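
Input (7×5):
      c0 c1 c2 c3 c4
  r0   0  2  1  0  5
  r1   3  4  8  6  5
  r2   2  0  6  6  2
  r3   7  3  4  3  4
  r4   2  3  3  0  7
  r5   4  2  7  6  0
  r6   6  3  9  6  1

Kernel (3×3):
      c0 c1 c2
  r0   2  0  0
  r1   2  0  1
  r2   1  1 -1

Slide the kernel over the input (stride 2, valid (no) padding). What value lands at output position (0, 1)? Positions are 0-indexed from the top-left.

The receptive field on the input at this output position is [1 0 5 / 8 6 5 / 6 6 2]. Elementwise product with the kernel and sum: 1·2 + 8·2 + 5·1 + 6·1 + 6·1 + 2·-1.

33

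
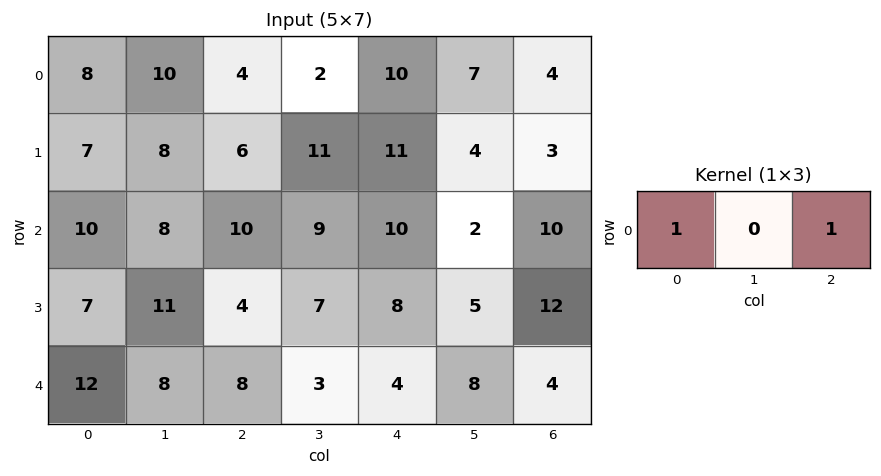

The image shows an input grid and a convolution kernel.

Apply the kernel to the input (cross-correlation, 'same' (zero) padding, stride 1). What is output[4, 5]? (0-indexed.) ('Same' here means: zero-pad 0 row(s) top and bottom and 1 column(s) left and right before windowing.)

8

The receptive field on the zero-padded input at this output position is [4 8 4]. Elementwise product with the kernel and sum: 4·1 + 4·1.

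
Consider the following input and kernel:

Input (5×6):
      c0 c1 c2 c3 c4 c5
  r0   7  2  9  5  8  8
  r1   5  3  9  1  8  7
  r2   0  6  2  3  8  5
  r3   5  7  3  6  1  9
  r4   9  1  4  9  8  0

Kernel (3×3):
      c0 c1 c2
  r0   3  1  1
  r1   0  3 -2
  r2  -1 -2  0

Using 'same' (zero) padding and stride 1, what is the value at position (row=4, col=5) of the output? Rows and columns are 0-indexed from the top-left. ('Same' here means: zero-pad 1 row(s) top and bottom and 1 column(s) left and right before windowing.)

The receptive field on the zero-padded input at this output position is [1 9 0 / 8 0 0 / 0 0 0]. Elementwise product with the kernel and sum: 1·3 + 9·1 + 0·1 + 0·3 + 0·-2 + 0·-1 + 0·-2.

12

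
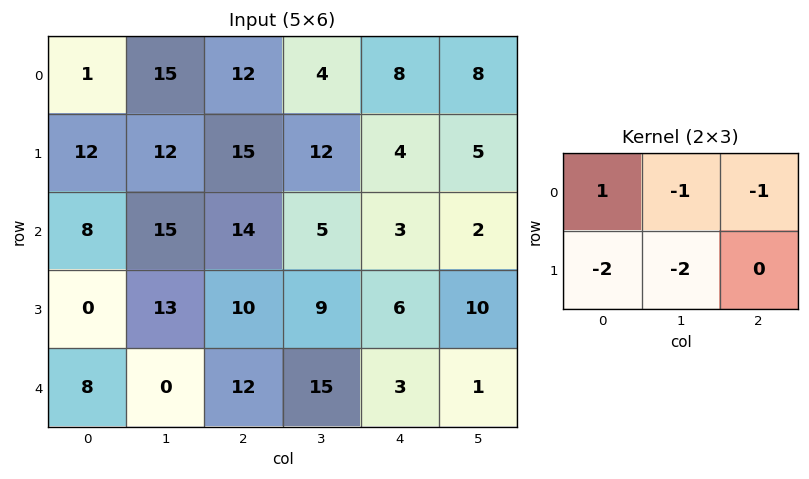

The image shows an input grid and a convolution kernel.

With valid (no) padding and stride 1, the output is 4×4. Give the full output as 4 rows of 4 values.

-74 -55 -54 -44
-61 -73 -39 -13
-47 -50 -32 -30
-39 -30 -59 -43

Output[0,0]: The receptive field on the input at this output position is [1 15 12 / 12 12 15]. Elementwise product with the kernel and sum: 1·1 + 15·-1 + 12·-1 + 12·-2 + 12·-2.
Output[0,1]: The receptive field on the input at this output position is [15 12 4 / 12 15 12]. Elementwise product with the kernel and sum: 15·1 + 12·-1 + 4·-1 + 12·-2 + 15·-2.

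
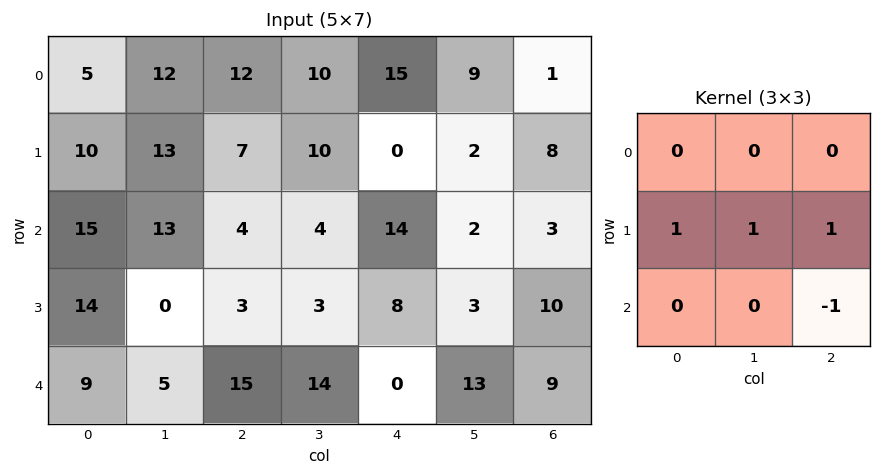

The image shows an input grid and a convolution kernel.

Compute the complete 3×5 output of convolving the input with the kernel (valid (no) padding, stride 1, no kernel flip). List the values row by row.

Output[0,0]: The receptive field on the input at this output position is [5 12 12 / 10 13 7 / 15 13 4]. Elementwise product with the kernel and sum: 10·1 + 13·1 + 7·1 + 4·-1.

26 26 3 10 7
29 18 14 17 9
2 -8 14 1 12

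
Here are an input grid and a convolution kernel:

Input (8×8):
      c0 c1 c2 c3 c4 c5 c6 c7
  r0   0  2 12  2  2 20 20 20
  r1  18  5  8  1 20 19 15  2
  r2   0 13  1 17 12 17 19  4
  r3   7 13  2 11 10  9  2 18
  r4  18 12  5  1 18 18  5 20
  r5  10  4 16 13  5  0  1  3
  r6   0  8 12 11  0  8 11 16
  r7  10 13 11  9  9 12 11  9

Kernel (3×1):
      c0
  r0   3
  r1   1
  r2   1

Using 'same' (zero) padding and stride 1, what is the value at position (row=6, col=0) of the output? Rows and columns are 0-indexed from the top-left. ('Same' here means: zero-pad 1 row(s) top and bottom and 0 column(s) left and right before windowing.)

The receptive field on the zero-padded input at this output position is [10 / 0 / 10]. Elementwise product with the kernel and sum: 10·3 + 0·1 + 10·1.

40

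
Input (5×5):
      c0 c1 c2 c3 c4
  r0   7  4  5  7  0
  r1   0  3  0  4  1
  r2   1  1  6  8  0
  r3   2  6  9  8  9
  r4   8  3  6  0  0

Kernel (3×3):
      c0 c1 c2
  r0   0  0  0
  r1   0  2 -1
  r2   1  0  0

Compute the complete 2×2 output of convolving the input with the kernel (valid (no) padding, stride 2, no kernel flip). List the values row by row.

Output[0,0]: The receptive field on the input at this output position is [7 4 5 / 0 3 0 / 1 1 6]. Elementwise product with the kernel and sum: 3·2 + 0·-1 + 1·1.
Output[0,1]: The receptive field on the input at this output position is [5 7 0 / 0 4 1 / 6 8 0]. Elementwise product with the kernel and sum: 4·2 + 1·-1 + 6·1.

7 13
11 13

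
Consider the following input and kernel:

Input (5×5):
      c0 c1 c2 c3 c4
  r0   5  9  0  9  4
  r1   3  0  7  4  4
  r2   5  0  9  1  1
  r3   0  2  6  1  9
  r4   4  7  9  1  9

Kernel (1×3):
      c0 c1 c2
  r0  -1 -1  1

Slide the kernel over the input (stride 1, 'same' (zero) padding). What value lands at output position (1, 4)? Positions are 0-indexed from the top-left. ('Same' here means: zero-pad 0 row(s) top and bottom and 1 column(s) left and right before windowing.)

-8

The receptive field on the zero-padded input at this output position is [4 4 0]. Elementwise product with the kernel and sum: 4·-1 + 4·-1 + 0·1.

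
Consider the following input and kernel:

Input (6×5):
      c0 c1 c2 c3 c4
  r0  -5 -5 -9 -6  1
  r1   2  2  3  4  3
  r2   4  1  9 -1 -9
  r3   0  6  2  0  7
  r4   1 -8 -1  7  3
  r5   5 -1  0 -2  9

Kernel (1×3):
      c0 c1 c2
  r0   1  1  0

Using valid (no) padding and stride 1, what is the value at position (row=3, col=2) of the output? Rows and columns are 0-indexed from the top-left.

2

The receptive field on the input at this output position is [2 0 7]. Elementwise product with the kernel and sum: 2·1 + 0·1.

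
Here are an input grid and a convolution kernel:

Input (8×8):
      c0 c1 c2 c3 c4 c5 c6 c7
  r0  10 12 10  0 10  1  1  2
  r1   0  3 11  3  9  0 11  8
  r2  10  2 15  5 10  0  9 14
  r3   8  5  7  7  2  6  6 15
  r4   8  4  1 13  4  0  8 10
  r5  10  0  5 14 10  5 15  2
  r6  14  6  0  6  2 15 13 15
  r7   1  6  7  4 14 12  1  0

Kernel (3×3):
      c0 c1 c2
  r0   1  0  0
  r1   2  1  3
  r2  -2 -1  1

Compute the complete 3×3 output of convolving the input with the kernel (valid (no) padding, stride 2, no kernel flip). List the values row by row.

39 37 50
33 31 38
9 51 68

Output[0,0]: The receptive field on the input at this output position is [10 12 10 / 0 3 11 / 10 2 15]. Elementwise product with the kernel and sum: 10·1 + 0·2 + 3·1 + 11·3 + 10·-2 + 2·-1 + 15·1.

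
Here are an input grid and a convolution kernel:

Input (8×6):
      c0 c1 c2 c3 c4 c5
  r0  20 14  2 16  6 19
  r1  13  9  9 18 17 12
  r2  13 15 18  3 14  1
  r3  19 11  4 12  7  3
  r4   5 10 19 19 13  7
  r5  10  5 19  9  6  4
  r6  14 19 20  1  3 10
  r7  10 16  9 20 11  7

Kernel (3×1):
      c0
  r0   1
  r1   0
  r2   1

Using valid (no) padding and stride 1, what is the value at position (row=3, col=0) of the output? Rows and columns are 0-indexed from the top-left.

29

The receptive field on the input at this output position is [19 / 5 / 10]. Elementwise product with the kernel and sum: 19·1 + 10·1.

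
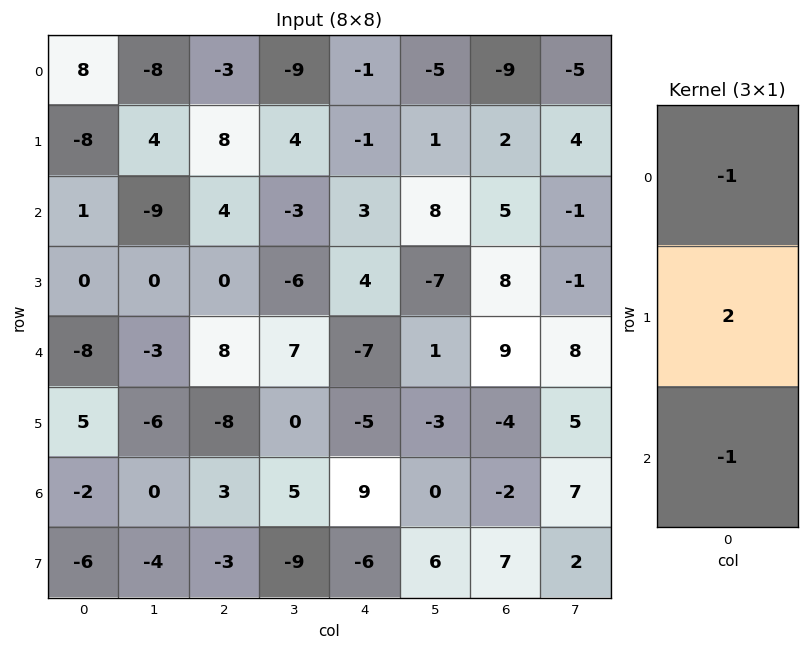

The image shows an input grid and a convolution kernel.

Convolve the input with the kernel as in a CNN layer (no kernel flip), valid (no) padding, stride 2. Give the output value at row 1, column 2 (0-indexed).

12

The receptive field on the input at this output position is [3 / 4 / -7]. Elementwise product with the kernel and sum: 3·-1 + 4·2 + -7·-1.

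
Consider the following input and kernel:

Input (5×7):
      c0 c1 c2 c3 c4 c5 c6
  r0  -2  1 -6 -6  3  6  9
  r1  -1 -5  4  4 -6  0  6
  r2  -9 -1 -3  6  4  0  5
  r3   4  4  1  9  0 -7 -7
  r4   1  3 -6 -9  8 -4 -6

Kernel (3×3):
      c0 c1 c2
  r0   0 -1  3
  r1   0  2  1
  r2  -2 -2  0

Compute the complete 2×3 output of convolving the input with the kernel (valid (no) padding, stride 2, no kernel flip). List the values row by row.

Output[0,0]: The receptive field on the input at this output position is [-2 1 -6 / -1 -5 4 / -9 -1 -3]. Elementwise product with the kernel and sum: 1·-1 + -6·3 + -5·2 + 4·1 + -9·-2 + -1·-2.

-5 11 19
-7 54 -14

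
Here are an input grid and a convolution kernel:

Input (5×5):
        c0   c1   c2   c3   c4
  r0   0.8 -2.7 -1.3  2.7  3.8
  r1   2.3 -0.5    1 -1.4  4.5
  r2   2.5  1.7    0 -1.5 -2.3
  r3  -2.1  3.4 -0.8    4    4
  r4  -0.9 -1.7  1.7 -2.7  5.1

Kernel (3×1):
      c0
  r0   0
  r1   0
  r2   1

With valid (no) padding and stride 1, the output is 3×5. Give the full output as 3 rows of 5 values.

2.5 1.7 0 -1.5 -2.3
-2.1 3.4 -0.8 4 4
-0.9 -1.7 1.7 -2.7 5.1

Output[0,0]: The receptive field on the input at this output position is [0.8 / 2.3 / 2.5]. Elementwise product with the kernel and sum: 2.5·1.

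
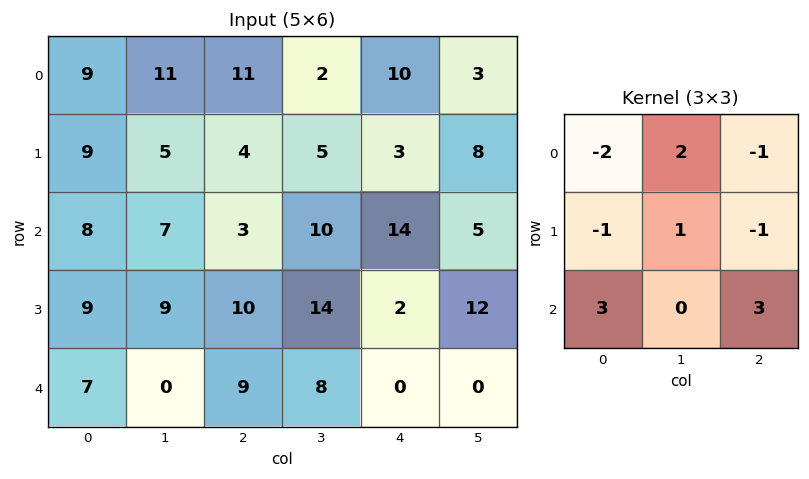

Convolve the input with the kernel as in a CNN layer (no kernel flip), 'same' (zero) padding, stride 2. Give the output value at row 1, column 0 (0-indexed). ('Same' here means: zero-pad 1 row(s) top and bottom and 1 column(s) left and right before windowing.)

The receptive field on the zero-padded input at this output position is [0 9 5 / 0 8 7 / 0 9 9]. Elementwise product with the kernel and sum: 0·-2 + 9·2 + 5·-1 + 0·-1 + 8·1 + 7·-1 + 0·3 + 9·3.

41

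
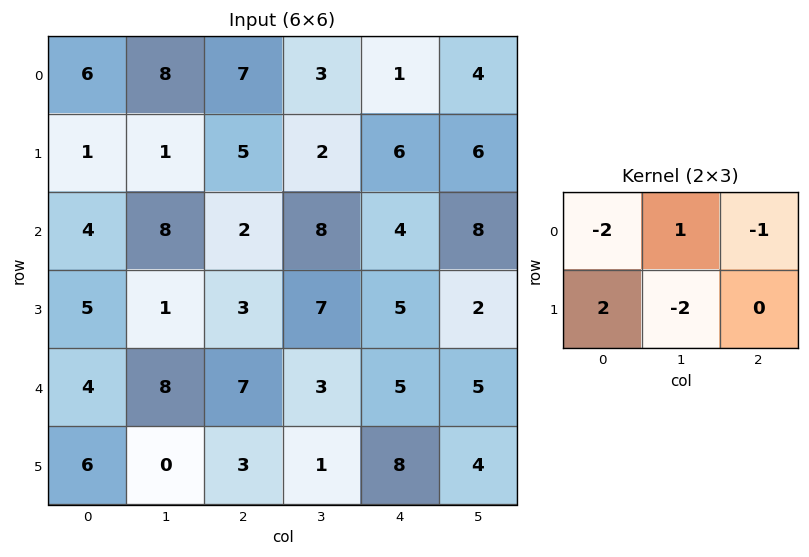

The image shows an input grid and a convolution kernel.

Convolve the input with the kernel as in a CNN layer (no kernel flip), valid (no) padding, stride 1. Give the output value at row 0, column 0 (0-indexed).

The receptive field on the input at this output position is [6 8 7 / 1 1 5]. Elementwise product with the kernel and sum: 6·-2 + 8·1 + 7·-1 + 1·2 + 1·-2.

-11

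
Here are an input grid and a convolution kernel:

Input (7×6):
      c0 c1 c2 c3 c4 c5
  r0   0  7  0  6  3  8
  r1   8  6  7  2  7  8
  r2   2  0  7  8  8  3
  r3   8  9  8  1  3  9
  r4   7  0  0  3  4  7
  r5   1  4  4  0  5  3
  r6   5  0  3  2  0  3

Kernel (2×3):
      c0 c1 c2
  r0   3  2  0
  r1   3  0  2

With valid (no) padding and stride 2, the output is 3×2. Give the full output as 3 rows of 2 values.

Output[0,0]: The receptive field on the input at this output position is [0 7 0 / 8 6 7]. Elementwise product with the kernel and sum: 0·3 + 7·2 + 8·3 + 7·2.

52 47
46 67
32 28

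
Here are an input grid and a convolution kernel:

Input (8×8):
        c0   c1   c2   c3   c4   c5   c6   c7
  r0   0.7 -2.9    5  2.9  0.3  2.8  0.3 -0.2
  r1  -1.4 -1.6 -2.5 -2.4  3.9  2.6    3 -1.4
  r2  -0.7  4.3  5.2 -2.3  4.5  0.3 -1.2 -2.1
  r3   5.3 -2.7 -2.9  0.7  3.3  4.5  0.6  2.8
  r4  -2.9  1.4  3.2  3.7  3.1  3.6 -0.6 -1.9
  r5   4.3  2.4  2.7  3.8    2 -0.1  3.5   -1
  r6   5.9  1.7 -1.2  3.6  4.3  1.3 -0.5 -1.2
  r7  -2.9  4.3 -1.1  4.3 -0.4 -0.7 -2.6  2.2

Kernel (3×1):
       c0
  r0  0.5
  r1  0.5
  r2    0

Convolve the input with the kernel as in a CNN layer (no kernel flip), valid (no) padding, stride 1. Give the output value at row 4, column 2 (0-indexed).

The receptive field on the input at this output position is [3.2 / 2.7 / -1.2]. Elementwise product with the kernel and sum: 3.2·0.5 + 2.7·0.5.

2.95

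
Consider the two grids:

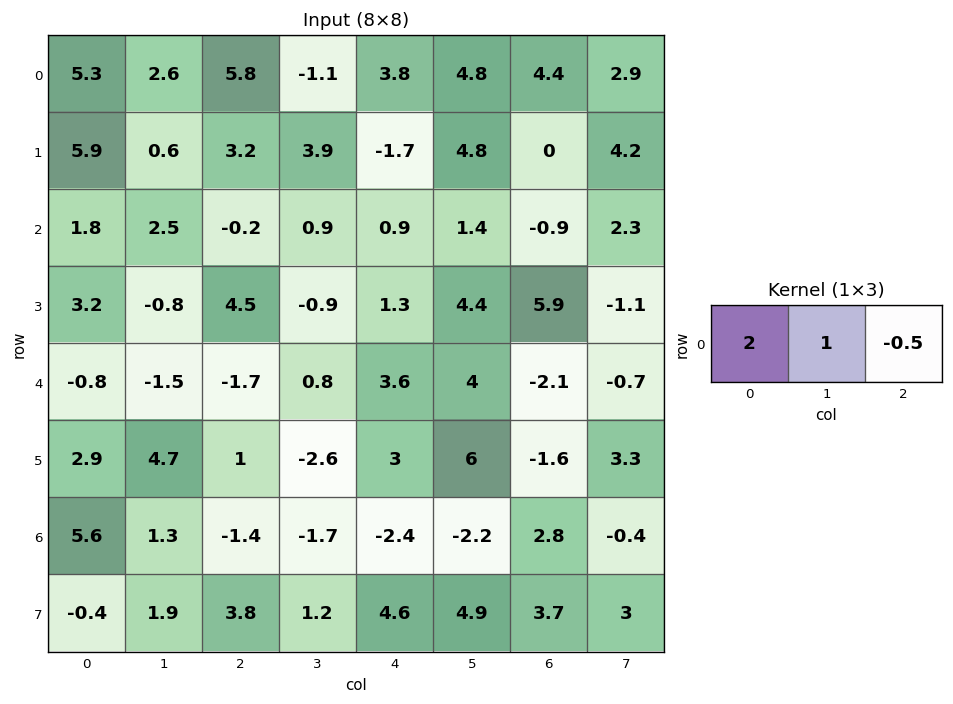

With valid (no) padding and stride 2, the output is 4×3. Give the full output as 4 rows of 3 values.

Output[0,0]: The receptive field on the input at this output position is [5.3 2.6 5.8]. Elementwise product with the kernel and sum: 5.3·2 + 2.6·1 + 5.8·-0.5.
Output[0,1]: The receptive field on the input at this output position is [5.8 -1.1 3.8]. Elementwise product with the kernel and sum: 5.8·2 + -1.1·1 + 3.8·-0.5.

10.3 8.6 10.2
6.2 0.05 3.65
-2.25 -4.4 12.25
13.2 -3.3 -8.4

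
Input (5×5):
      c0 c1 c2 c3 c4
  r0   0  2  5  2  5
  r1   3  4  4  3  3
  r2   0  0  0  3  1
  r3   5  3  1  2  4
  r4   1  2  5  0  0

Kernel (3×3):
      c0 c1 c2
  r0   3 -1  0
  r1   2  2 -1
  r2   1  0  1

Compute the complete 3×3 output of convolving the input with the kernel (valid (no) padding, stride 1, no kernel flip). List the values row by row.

8 17 25
11 10 19
21 8 4

Output[0,0]: The receptive field on the input at this output position is [0 2 5 / 3 4 4 / 0 0 0]. Elementwise product with the kernel and sum: 0·3 + 2·-1 + 3·2 + 4·2 + 4·-1 + 0·1 + 0·1.
Output[0,1]: The receptive field on the input at this output position is [2 5 2 / 4 4 3 / 0 0 3]. Elementwise product with the kernel and sum: 2·3 + 5·-1 + 4·2 + 4·2 + 3·-1 + 0·1 + 3·1.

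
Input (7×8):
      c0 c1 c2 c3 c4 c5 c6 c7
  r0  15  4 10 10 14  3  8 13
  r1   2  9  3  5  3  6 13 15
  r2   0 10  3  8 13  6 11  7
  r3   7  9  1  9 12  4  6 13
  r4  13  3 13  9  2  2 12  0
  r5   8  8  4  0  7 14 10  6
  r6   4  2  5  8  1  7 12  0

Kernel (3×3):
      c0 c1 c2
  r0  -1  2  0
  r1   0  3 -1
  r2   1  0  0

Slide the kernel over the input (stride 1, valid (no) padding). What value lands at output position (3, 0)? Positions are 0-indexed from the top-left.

The receptive field on the input at this output position is [7 9 1 / 13 3 13 / 8 8 4]. Elementwise product with the kernel and sum: 7·-1 + 9·2 + 3·3 + 13·-1 + 8·1.

15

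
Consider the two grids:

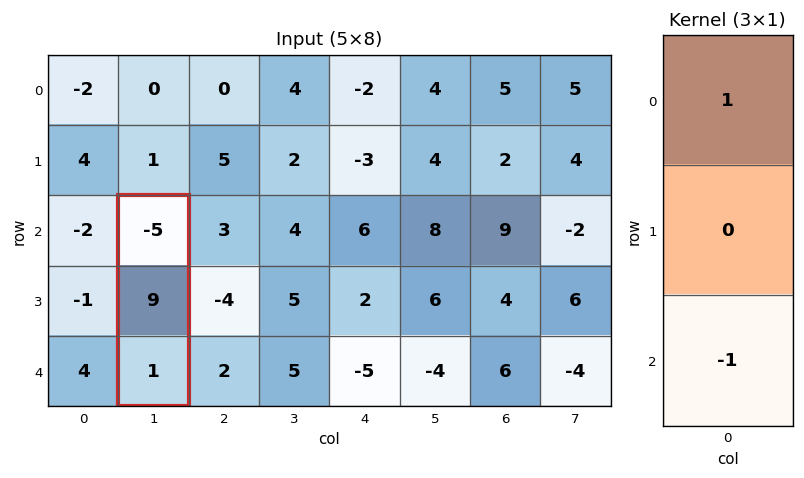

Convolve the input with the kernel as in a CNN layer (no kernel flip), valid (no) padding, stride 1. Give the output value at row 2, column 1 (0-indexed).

-6

The receptive field on the input at this output position is [-5 / 9 / 1]. Elementwise product with the kernel and sum: -5·1 + 1·-1.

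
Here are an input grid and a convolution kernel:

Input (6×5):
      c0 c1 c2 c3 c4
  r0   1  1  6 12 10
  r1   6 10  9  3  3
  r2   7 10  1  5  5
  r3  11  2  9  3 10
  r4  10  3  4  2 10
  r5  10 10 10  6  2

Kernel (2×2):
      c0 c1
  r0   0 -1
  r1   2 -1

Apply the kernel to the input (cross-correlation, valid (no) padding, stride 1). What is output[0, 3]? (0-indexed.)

-7

The receptive field on the input at this output position is [12 10 / 3 3]. Elementwise product with the kernel and sum: 10·-1 + 3·2 + 3·-1.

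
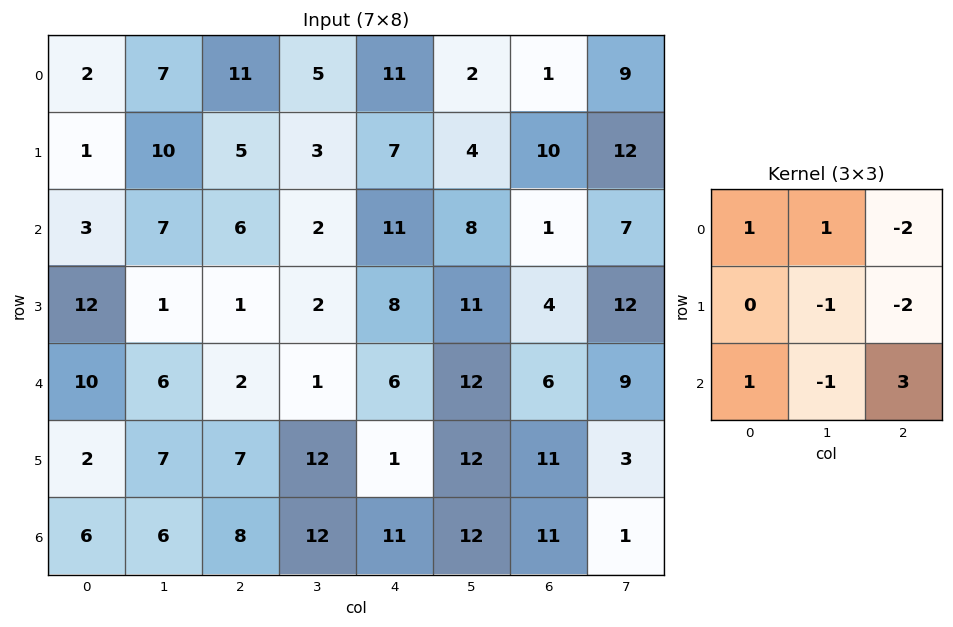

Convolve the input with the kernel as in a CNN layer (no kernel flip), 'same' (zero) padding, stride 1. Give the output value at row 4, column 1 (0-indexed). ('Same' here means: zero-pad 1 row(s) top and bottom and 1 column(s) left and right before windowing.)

17

The receptive field on the zero-padded input at this output position is [12 1 1 / 10 6 2 / 2 7 7]. Elementwise product with the kernel and sum: 12·1 + 1·1 + 1·-2 + 6·-1 + 2·-2 + 2·1 + 7·-1 + 7·3.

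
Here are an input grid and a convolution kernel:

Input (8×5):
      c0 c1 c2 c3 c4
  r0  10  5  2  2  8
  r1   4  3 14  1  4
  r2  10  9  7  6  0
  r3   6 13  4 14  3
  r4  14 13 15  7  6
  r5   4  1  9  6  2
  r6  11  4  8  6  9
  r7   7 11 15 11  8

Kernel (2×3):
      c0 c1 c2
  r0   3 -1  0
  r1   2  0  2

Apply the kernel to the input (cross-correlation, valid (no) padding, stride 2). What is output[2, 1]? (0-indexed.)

The receptive field on the input at this output position is [15 7 6 / 9 6 2]. Elementwise product with the kernel and sum: 15·3 + 7·-1 + 9·2 + 2·2.

60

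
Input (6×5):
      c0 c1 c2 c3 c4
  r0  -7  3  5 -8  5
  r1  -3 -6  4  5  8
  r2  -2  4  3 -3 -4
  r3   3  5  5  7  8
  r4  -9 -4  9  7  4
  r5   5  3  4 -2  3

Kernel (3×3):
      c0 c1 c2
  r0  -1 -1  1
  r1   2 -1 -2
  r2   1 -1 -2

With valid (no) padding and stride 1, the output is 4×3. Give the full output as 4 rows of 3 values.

-11 -35 9
-13 4 -2
-31 -46 -23
-41 -31 -1

Output[0,0]: The receptive field on the input at this output position is [-7 3 5 / -3 -6 4 / -2 4 3]. Elementwise product with the kernel and sum: -7·-1 + 3·-1 + 5·1 + -3·2 + -6·-1 + 4·-2 + -2·1 + 4·-1 + 3·-2.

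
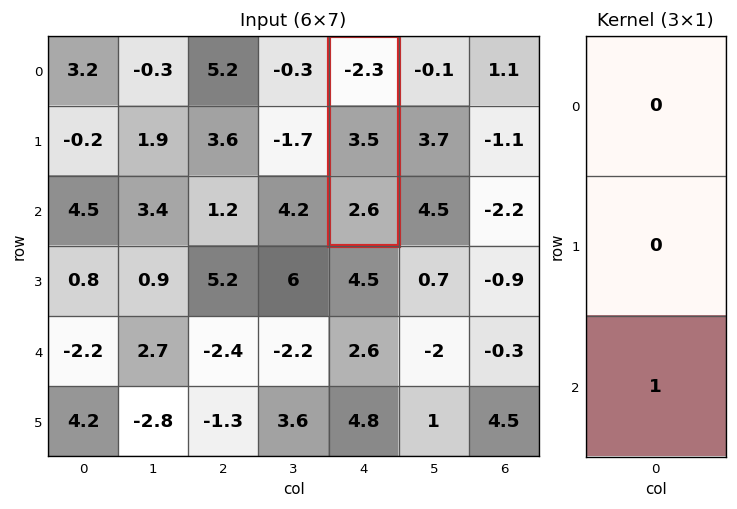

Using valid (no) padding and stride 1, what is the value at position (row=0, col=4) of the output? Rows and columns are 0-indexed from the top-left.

The receptive field on the input at this output position is [-2.3 / 3.5 / 2.6]. Elementwise product with the kernel and sum: 2.6·1.

2.6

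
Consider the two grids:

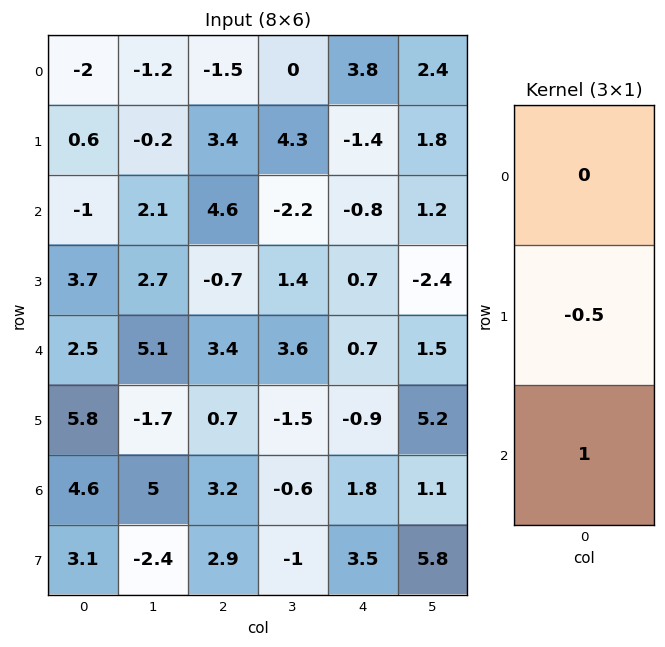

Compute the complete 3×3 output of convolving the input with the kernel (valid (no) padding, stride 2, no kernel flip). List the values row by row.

Output[0,0]: The receptive field on the input at this output position is [-2 / 0.6 / -1]. Elementwise product with the kernel and sum: 0.6·-0.5 + -1·1.
Output[0,1]: The receptive field on the input at this output position is [-1.5 / 3.4 / 4.6]. Elementwise product with the kernel and sum: 3.4·-0.5 + 4.6·1.

-1.3 2.9 -0.1
0.65 3.75 0.35
1.7 2.85 2.25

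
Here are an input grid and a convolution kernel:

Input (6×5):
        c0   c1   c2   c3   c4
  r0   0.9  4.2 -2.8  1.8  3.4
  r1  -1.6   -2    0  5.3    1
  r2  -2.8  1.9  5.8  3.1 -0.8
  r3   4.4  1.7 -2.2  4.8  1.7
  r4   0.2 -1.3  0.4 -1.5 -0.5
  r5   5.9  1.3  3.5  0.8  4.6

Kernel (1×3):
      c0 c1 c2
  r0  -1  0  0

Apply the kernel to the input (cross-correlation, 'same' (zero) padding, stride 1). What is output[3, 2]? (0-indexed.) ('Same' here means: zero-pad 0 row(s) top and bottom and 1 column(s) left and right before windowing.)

-1.7

The receptive field on the zero-padded input at this output position is [1.7 -2.2 4.8]. Elementwise product with the kernel and sum: 1.7·-1.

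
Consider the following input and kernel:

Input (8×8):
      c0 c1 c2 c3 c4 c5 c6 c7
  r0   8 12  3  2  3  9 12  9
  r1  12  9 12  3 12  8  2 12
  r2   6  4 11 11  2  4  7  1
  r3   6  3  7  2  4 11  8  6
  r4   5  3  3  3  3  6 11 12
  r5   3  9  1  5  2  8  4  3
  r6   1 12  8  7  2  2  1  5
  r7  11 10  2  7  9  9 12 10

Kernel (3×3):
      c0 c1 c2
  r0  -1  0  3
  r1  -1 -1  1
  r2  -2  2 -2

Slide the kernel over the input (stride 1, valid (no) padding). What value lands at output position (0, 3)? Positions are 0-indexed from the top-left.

The receptive field on the input at this output position is [2 3 9 / 3 12 8 / 11 2 4]. Elementwise product with the kernel and sum: 2·-1 + 9·3 + 3·-1 + 12·-1 + 8·1 + 11·-2 + 2·2 + 4·-2.

-8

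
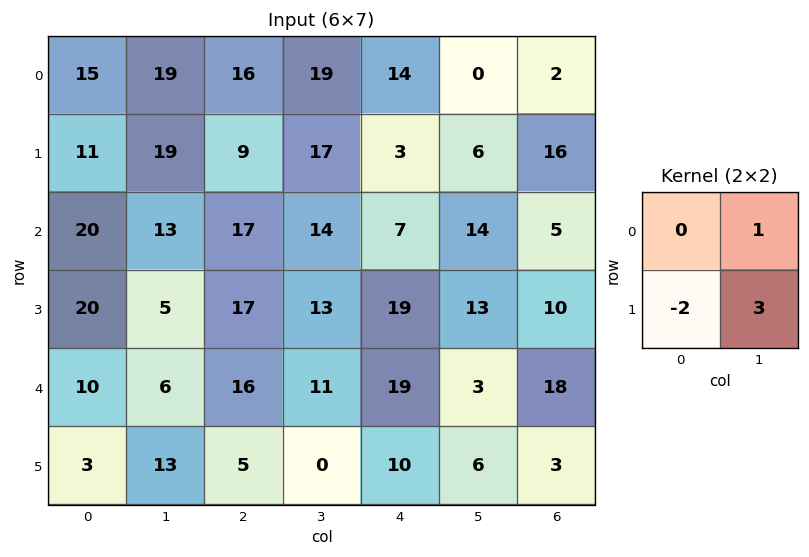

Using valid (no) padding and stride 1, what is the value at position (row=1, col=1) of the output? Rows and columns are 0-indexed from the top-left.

The receptive field on the input at this output position is [19 9 / 13 17]. Elementwise product with the kernel and sum: 9·1 + 13·-2 + 17·3.

34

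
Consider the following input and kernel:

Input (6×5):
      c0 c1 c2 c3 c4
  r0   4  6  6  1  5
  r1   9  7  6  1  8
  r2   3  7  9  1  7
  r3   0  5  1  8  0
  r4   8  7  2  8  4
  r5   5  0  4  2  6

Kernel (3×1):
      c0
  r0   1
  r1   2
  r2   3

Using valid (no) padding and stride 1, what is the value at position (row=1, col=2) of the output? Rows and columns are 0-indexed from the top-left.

The receptive field on the input at this output position is [6 / 9 / 1]. Elementwise product with the kernel and sum: 6·1 + 9·2 + 1·3.

27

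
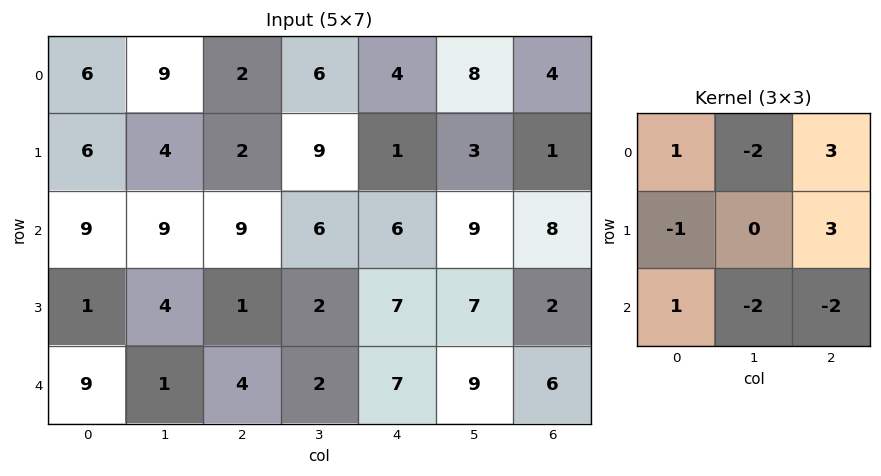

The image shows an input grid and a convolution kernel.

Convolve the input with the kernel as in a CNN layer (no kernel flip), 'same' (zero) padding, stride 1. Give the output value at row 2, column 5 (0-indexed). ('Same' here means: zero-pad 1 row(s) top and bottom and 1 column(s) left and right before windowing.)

5

The receptive field on the zero-padded input at this output position is [1 3 1 / 6 9 8 / 7 7 2]. Elementwise product with the kernel and sum: 1·1 + 3·-2 + 1·3 + 6·-1 + 8·3 + 7·1 + 7·-2 + 2·-2.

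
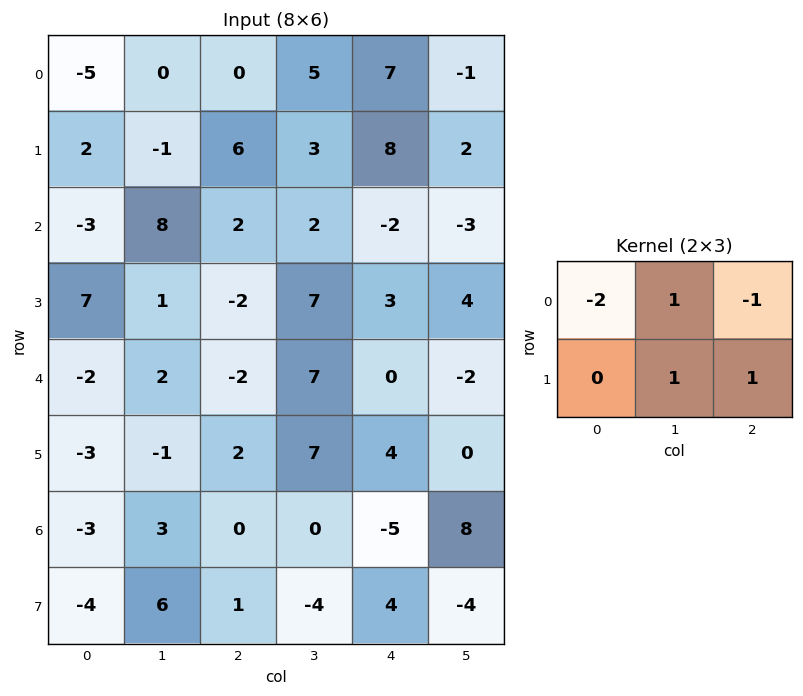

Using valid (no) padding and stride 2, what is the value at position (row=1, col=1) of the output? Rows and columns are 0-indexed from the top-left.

The receptive field on the input at this output position is [2 2 -2 / -2 7 3]. Elementwise product with the kernel and sum: 2·-2 + 2·1 + -2·-1 + 7·1 + 3·1.

10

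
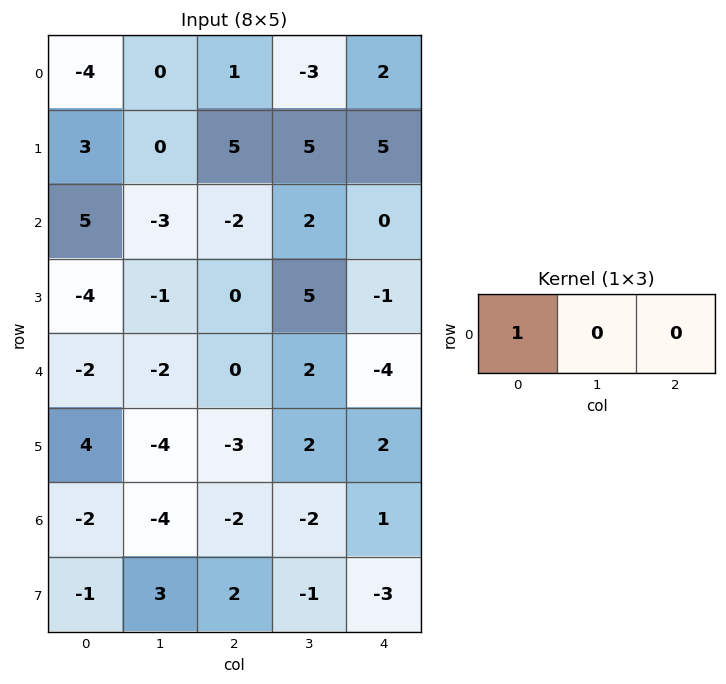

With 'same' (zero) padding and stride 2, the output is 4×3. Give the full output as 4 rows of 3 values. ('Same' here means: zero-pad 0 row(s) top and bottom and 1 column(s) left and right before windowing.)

0 0 -3
0 -3 2
0 -2 2
0 -4 -2

Output[0,0]: The receptive field on the zero-padded input at this output position is [0 -4 0]. Elementwise product with the kernel and sum: 0·1.
Output[0,1]: The receptive field on the zero-padded input at this output position is [0 1 -3]. Elementwise product with the kernel and sum: 0·1.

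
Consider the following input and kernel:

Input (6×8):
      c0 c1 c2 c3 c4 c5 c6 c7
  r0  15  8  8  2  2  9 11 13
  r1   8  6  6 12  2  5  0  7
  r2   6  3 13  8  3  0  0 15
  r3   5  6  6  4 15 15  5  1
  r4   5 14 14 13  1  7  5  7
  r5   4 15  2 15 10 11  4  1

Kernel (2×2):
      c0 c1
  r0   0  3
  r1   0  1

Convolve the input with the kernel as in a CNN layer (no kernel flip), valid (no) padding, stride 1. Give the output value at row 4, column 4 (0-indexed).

The receptive field on the input at this output position is [1 7 / 10 11]. Elementwise product with the kernel and sum: 7·3 + 11·1.

32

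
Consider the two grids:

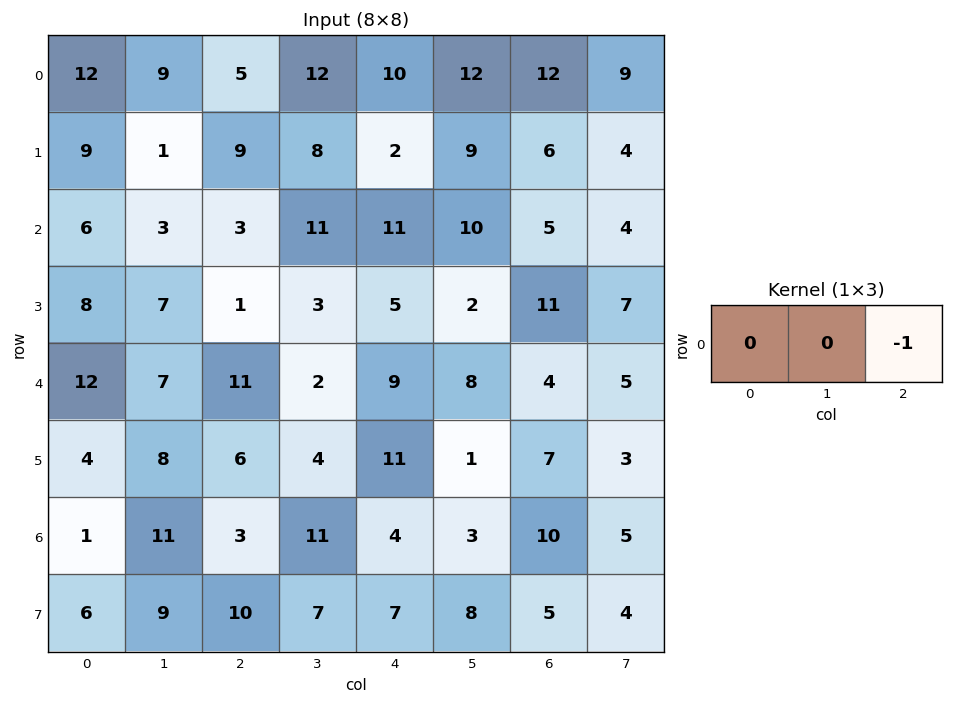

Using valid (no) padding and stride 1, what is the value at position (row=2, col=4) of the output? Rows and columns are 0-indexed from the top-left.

The receptive field on the input at this output position is [11 10 5]. Elementwise product with the kernel and sum: 5·-1.

-5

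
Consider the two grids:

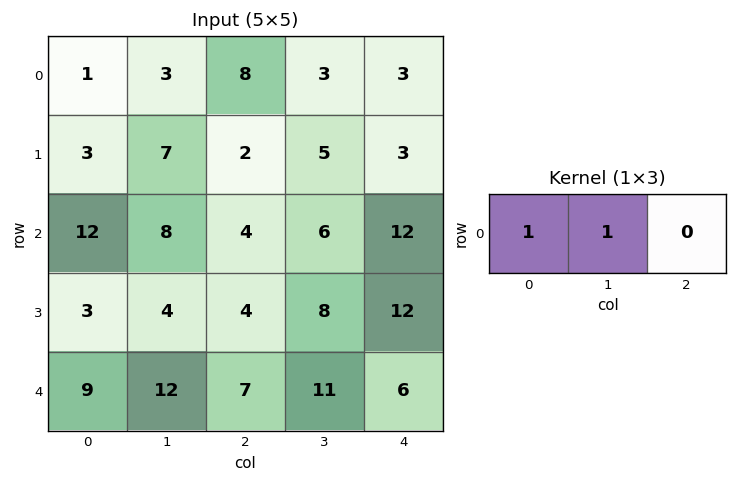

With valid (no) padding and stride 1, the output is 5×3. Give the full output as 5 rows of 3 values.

4 11 11
10 9 7
20 12 10
7 8 12
21 19 18

Output[0,0]: The receptive field on the input at this output position is [1 3 8]. Elementwise product with the kernel and sum: 1·1 + 3·1.
Output[0,1]: The receptive field on the input at this output position is [3 8 3]. Elementwise product with the kernel and sum: 3·1 + 8·1.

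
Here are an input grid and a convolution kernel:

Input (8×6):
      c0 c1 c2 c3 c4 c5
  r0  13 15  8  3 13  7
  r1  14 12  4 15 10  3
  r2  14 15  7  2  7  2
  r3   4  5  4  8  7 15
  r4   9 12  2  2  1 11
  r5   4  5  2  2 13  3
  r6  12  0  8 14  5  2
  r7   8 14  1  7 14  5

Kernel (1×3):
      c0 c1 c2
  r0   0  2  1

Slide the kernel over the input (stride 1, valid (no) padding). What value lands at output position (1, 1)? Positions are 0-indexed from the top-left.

The receptive field on the input at this output position is [12 4 15]. Elementwise product with the kernel and sum: 4·2 + 15·1.

23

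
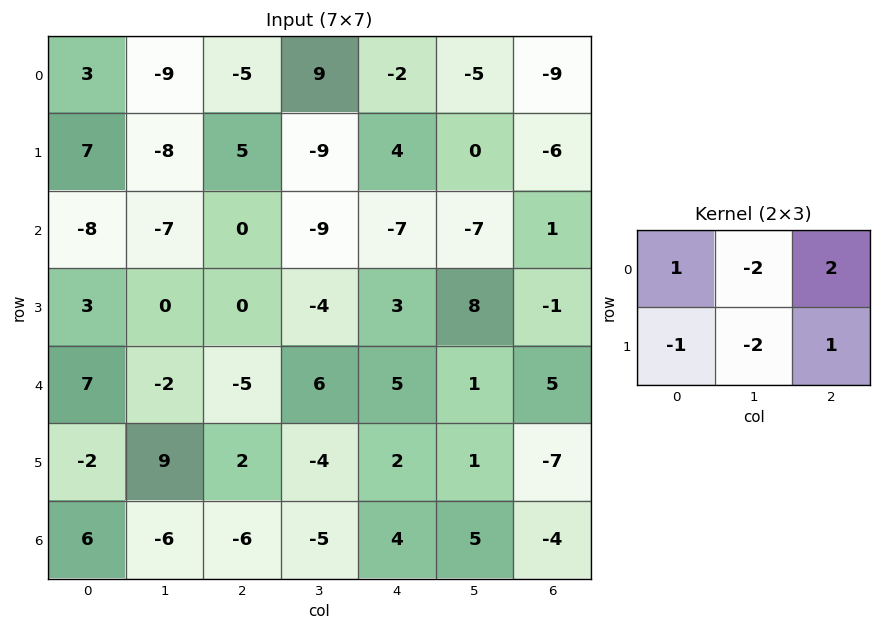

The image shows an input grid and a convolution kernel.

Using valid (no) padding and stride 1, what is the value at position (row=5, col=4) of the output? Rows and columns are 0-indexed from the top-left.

-32

The receptive field on the input at this output position is [2 1 -7 / 4 5 -4]. Elementwise product with the kernel and sum: 2·1 + 1·-2 + -7·2 + 4·-1 + 5·-2 + -4·1.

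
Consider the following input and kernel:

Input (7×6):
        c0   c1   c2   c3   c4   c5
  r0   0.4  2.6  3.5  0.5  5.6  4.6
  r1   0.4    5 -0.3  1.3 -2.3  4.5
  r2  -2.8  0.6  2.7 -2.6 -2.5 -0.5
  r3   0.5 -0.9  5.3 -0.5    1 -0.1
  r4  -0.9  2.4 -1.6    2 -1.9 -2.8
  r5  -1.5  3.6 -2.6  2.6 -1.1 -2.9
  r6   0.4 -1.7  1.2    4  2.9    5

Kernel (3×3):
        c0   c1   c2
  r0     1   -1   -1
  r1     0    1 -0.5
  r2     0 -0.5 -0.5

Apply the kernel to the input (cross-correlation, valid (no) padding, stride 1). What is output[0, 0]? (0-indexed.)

The receptive field on the input at this output position is [0.4 2.6 3.5 / 0.4 5 -0.3 / -2.8 0.6 2.7]. Elementwise product with the kernel and sum: 0.4·1 + 2.6·-1 + 3.5·-1 + 5·1 + -0.3·-0.5 + 0.6·-0.5 + 2.7·-0.5.

-2.2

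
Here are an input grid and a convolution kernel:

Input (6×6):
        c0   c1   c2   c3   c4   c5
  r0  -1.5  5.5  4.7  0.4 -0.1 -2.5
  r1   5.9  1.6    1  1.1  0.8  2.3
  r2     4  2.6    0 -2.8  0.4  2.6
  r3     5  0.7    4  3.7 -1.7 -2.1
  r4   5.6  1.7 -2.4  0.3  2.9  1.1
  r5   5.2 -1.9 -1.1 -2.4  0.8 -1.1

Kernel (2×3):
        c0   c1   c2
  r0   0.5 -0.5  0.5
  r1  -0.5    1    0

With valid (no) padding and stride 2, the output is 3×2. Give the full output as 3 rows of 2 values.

-2.5 2.7
-1.1 3.3
-3.75 -1.75

Output[0,0]: The receptive field on the input at this output position is [-1.5 5.5 4.7 / 5.9 1.6 1]. Elementwise product with the kernel and sum: -1.5·0.5 + 5.5·-0.5 + 4.7·0.5 + 5.9·-0.5 + 1.6·1.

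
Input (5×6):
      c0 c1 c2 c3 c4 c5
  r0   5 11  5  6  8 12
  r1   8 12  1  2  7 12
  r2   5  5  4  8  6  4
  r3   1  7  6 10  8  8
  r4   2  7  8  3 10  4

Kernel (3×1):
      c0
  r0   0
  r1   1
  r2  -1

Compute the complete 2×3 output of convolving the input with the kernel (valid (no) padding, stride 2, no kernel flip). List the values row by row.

Output[0,0]: The receptive field on the input at this output position is [5 / 8 / 5]. Elementwise product with the kernel and sum: 8·1 + 5·-1.

3 -3 1
-1 -2 -2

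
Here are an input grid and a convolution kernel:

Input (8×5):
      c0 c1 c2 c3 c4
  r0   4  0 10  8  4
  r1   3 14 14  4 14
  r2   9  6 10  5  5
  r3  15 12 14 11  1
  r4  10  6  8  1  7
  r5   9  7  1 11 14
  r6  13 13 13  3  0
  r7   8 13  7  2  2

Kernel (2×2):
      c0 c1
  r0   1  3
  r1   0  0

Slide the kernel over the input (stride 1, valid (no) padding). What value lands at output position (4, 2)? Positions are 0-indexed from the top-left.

The receptive field on the input at this output position is [8 1 / 1 11]. Elementwise product with the kernel and sum: 8·1 + 1·3.

11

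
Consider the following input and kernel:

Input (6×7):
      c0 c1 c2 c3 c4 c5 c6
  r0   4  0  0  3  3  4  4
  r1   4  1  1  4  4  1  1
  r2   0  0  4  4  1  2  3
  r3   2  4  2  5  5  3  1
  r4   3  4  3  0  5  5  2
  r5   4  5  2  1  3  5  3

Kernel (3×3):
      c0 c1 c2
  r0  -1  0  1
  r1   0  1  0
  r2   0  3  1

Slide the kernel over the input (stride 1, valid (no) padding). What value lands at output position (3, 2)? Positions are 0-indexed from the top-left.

9

The receptive field on the input at this output position is [2 5 5 / 3 0 5 / 2 1 3]. Elementwise product with the kernel and sum: 2·-1 + 5·1 + 0·1 + 1·3 + 3·1.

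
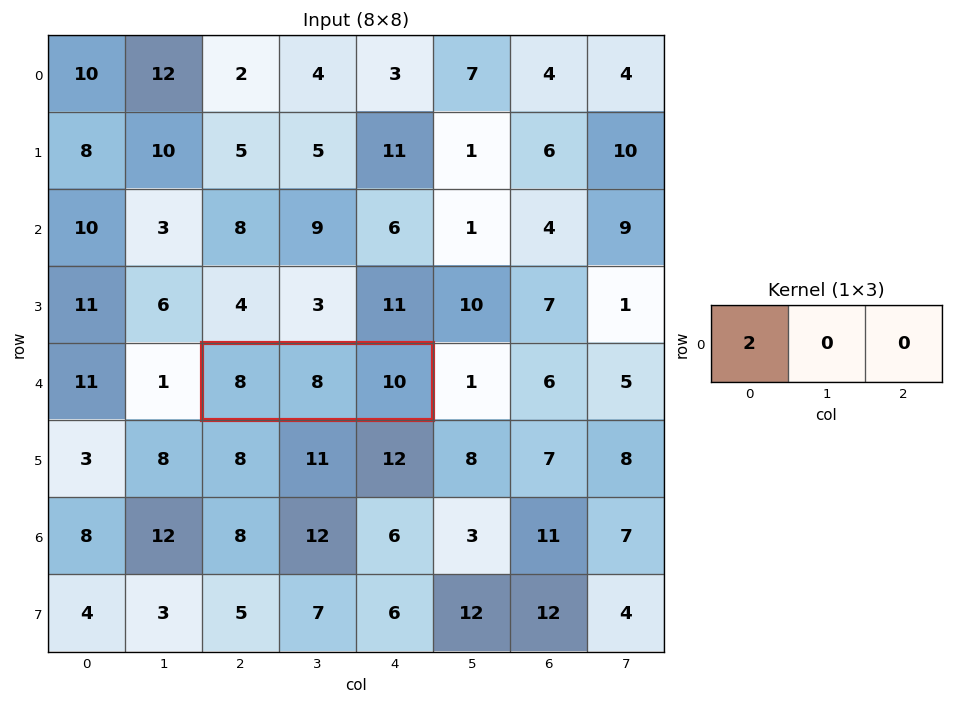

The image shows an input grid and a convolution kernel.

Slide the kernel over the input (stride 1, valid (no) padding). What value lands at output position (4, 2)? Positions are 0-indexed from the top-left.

The receptive field on the input at this output position is [8 8 10]. Elementwise product with the kernel and sum: 8·2.

16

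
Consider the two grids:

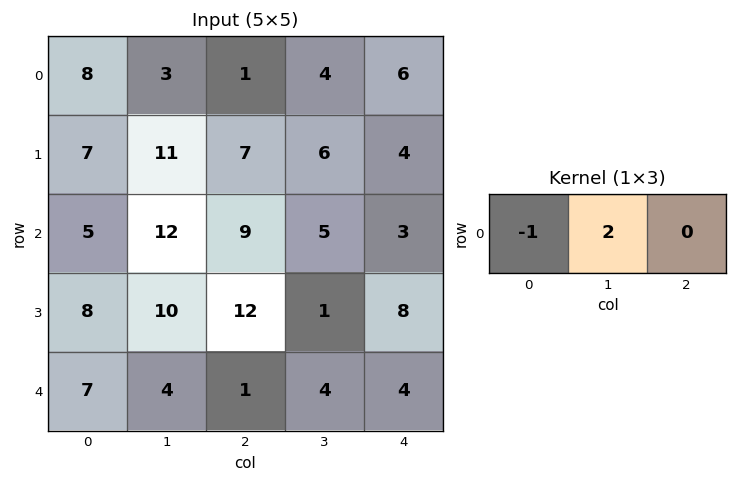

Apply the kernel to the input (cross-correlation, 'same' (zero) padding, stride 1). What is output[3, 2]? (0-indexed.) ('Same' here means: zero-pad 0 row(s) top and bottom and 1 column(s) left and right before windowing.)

14

The receptive field on the zero-padded input at this output position is [10 12 1]. Elementwise product with the kernel and sum: 10·-1 + 12·2.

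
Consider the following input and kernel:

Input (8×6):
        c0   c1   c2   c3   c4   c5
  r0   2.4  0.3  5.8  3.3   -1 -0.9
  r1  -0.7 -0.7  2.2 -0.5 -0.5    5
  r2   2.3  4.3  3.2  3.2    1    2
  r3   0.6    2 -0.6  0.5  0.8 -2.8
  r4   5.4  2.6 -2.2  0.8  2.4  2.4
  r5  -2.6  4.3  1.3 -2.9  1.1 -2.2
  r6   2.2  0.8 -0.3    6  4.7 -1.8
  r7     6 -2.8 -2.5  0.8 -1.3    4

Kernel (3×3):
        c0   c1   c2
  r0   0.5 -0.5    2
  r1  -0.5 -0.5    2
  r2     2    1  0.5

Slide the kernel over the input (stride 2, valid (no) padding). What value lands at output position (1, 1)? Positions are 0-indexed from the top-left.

1.25

The receptive field on the input at this output position is [3.2 3.2 1 / -0.6 0.5 0.8 / -2.2 0.8 2.4]. Elementwise product with the kernel and sum: 3.2·0.5 + 3.2·-0.5 + 1·2 + -0.6·-0.5 + 0.5·-0.5 + 0.8·2 + -2.2·2 + 0.8·1 + 2.4·0.5.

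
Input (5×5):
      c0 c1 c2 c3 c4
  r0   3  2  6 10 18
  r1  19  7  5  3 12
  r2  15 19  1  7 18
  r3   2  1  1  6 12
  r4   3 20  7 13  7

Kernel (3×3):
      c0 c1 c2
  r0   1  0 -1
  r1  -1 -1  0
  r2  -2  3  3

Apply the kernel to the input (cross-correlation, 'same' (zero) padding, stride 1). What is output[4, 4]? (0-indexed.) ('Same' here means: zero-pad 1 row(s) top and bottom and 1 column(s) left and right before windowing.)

The receptive field on the zero-padded input at this output position is [6 12 0 / 13 7 0 / 0 0 0]. Elementwise product with the kernel and sum: 6·1 + 0·-1 + 13·-1 + 7·-1 + 0·-2 + 0·3 + 0·3.

-14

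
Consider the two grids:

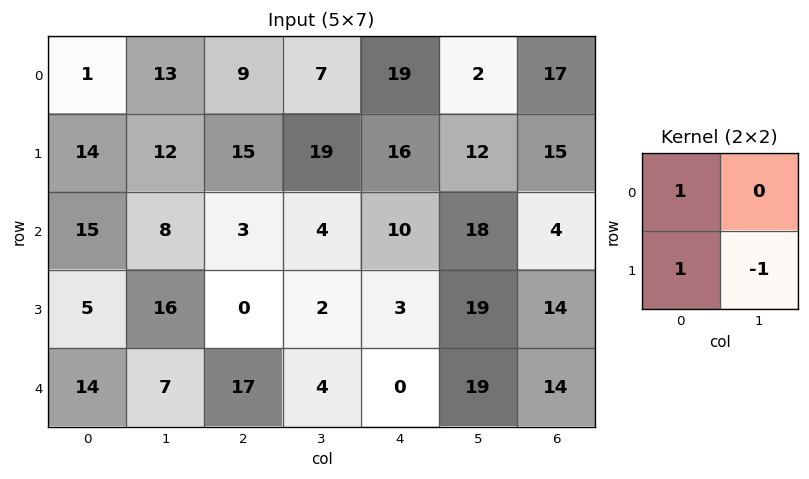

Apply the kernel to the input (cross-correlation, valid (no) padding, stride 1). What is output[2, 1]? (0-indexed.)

24

The receptive field on the input at this output position is [8 3 / 16 0]. Elementwise product with the kernel and sum: 8·1 + 16·1 + 0·-1.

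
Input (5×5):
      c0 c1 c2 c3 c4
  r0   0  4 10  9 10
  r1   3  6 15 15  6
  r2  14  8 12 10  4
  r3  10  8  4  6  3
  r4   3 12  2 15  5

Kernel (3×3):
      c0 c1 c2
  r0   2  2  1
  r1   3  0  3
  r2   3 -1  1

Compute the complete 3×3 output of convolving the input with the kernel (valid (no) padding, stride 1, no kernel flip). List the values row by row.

Output[0,0]: The receptive field on the input at this output position is [0 4 10 / 3 6 15 / 14 8 12]. Elementwise product with the kernel and sum: 0·2 + 4·2 + 10·1 + 3·3 + 15·3 + 14·3 + 8·-1 + 12·1.
Output[0,1]: The receptive field on the input at this output position is [4 10 9 / 6 15 15 / 8 12 10]. Elementwise product with the kernel and sum: 4·2 + 10·2 + 9·1 + 6·3 + 15·3 + 8·3 + 12·-1 + 10·1.

118 122 141
137 137 123
97 141 65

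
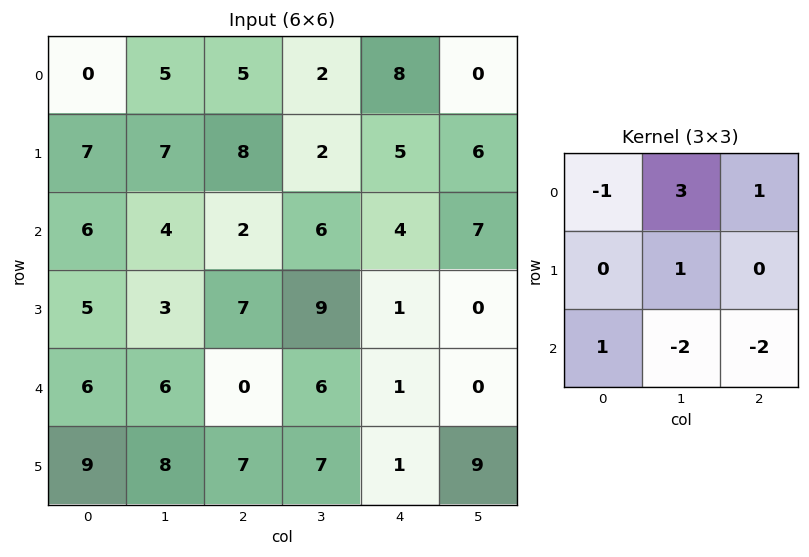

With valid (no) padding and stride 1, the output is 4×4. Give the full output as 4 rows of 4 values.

Output[0,0]: The receptive field on the input at this output position is [0 5 5 / 7 7 8 / 6 4 2]. Elementwise product with the kernel and sum: 0·-1 + 5·3 + 5·1 + 7·1 + 6·1 + 4·-2 + 2·-2.
Output[0,1]: The receptive field on the input at this output position is [5 5 2 / 7 8 2 / 4 2 6]. Elementwise product with the kernel and sum: 5·-1 + 5·3 + 2·1 + 8·1 + 4·1 + 2·-2 + 6·-2.

21 8 -7 11
11 -8 -4 30
5 9 15 18
-4 7 18 -18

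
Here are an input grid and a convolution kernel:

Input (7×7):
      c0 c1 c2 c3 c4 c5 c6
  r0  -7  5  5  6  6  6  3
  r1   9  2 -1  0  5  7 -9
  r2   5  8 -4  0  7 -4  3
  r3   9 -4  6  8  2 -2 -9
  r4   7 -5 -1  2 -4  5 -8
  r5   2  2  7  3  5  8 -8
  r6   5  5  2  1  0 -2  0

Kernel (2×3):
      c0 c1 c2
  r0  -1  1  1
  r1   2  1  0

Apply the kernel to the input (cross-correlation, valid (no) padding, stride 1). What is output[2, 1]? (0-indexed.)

-14

The receptive field on the input at this output position is [8 -4 0 / -4 6 8]. Elementwise product with the kernel and sum: 8·-1 + -4·1 + 0·1 + -4·2 + 6·1.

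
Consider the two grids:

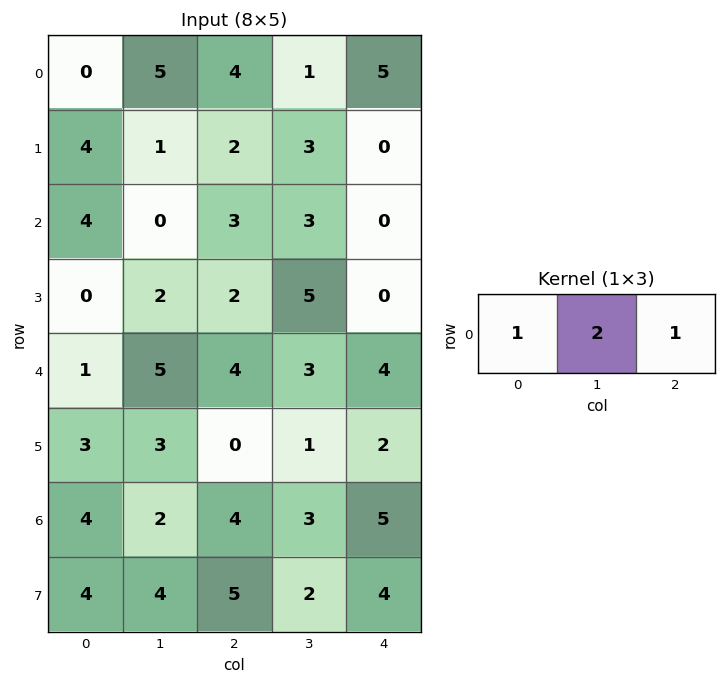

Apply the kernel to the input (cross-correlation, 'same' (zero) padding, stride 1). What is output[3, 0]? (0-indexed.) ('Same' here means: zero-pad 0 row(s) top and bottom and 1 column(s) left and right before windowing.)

2

The receptive field on the zero-padded input at this output position is [0 0 2]. Elementwise product with the kernel and sum: 0·1 + 0·2 + 2·1.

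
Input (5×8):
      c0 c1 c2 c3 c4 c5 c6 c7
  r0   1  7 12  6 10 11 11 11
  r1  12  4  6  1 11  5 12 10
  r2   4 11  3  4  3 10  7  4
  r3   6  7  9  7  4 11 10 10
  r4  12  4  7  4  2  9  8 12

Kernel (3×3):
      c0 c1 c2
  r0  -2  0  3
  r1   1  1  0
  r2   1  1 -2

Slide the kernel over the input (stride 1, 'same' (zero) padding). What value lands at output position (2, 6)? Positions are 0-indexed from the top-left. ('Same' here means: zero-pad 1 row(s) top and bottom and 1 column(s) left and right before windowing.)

38

The receptive field on the zero-padded input at this output position is [5 12 10 / 10 7 4 / 11 10 10]. Elementwise product with the kernel and sum: 5·-2 + 10·3 + 10·1 + 7·1 + 11·1 + 10·1 + 10·-2.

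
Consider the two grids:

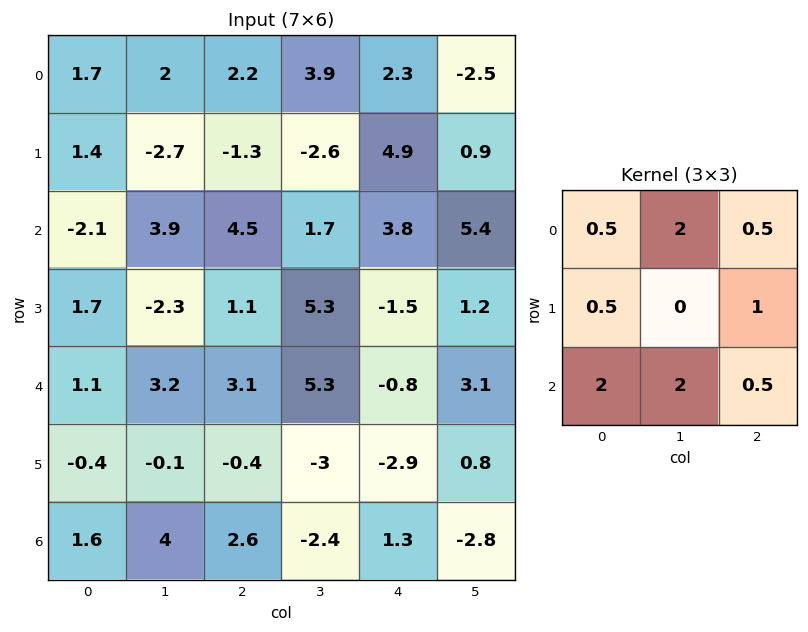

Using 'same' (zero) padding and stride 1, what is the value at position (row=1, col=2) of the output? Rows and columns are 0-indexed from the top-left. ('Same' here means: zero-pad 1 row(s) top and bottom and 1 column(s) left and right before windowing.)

21.05

The receptive field on the zero-padded input at this output position is [2 2.2 3.9 / -2.7 -1.3 -2.6 / 3.9 4.5 1.7]. Elementwise product with the kernel and sum: 2·0.5 + 2.2·2 + 3.9·0.5 + -2.7·0.5 + -2.6·1 + 3.9·2 + 4.5·2 + 1.7·0.5.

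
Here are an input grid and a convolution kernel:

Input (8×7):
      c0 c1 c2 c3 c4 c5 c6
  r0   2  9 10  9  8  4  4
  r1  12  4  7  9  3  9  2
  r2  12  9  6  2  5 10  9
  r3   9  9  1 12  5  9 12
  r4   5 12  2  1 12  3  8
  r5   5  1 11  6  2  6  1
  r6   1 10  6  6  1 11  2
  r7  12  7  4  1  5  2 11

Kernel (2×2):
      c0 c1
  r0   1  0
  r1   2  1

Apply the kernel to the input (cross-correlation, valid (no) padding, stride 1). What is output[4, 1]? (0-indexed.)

25

The receptive field on the input at this output position is [12 2 / 1 11]. Elementwise product with the kernel and sum: 12·1 + 1·2 + 11·1.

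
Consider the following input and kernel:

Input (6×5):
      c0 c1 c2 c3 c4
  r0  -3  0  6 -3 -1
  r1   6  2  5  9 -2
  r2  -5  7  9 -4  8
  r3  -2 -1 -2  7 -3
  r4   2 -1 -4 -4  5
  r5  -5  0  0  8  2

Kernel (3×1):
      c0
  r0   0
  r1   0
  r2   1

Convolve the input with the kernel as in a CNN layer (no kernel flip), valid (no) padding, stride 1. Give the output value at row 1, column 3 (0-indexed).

The receptive field on the input at this output position is [9 / -4 / 7]. Elementwise product with the kernel and sum: 7·1.

7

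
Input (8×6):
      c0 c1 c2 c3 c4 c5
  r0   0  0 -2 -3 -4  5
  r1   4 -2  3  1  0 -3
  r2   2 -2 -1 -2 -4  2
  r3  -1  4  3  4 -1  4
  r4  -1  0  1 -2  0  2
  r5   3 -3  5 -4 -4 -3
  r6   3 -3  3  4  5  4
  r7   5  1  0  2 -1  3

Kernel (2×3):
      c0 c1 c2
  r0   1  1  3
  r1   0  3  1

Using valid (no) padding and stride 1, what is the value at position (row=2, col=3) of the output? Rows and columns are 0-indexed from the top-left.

The receptive field on the input at this output position is [-2 -4 2 / 4 -1 4]. Elementwise product with the kernel and sum: -2·1 + -4·1 + 2·3 + -1·3 + 4·1.

1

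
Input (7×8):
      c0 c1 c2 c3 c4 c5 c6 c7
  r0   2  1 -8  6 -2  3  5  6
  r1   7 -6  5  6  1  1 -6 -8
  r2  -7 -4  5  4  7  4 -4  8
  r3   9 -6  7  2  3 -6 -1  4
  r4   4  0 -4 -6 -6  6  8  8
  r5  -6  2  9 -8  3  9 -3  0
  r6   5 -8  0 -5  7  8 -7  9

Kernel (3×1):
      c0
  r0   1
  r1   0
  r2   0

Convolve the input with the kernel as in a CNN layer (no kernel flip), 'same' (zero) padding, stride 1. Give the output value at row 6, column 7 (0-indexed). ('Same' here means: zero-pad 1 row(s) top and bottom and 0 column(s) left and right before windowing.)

The receptive field on the zero-padded input at this output position is [0 / 9 / 0]. Elementwise product with the kernel and sum: 0·1.

0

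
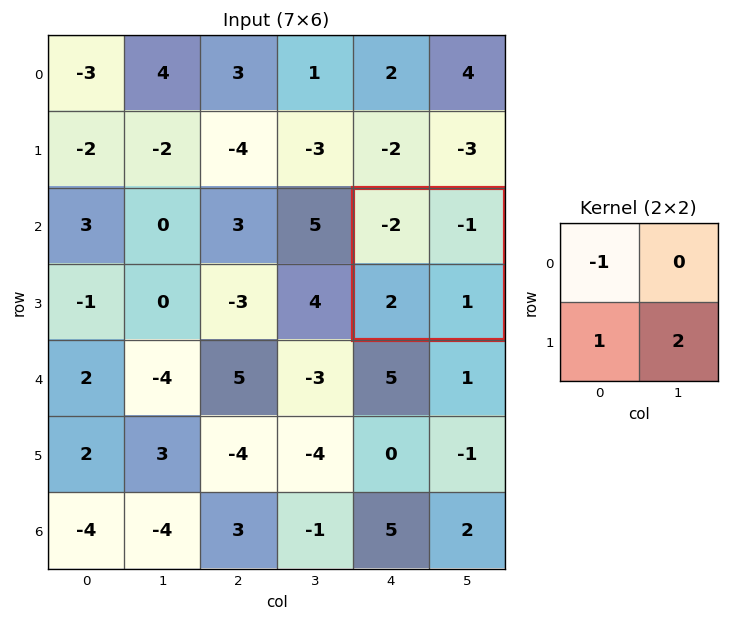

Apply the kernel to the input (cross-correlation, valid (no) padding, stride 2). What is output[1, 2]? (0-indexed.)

6

The receptive field on the input at this output position is [-2 -1 / 2 1]. Elementwise product with the kernel and sum: -2·-1 + 2·1 + 1·2.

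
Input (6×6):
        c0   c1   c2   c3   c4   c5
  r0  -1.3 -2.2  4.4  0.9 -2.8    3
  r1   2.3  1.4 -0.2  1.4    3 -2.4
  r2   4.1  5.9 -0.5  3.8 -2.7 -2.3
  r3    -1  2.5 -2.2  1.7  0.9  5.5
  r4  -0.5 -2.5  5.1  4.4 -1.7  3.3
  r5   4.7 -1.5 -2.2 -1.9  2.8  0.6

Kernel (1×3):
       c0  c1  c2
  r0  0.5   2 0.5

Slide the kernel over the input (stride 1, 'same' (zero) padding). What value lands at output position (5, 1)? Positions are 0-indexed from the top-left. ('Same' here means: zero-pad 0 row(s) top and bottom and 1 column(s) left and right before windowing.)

-1.75

The receptive field on the zero-padded input at this output position is [4.7 -1.5 -2.2]. Elementwise product with the kernel and sum: 4.7·0.5 + -1.5·2 + -2.2·0.5.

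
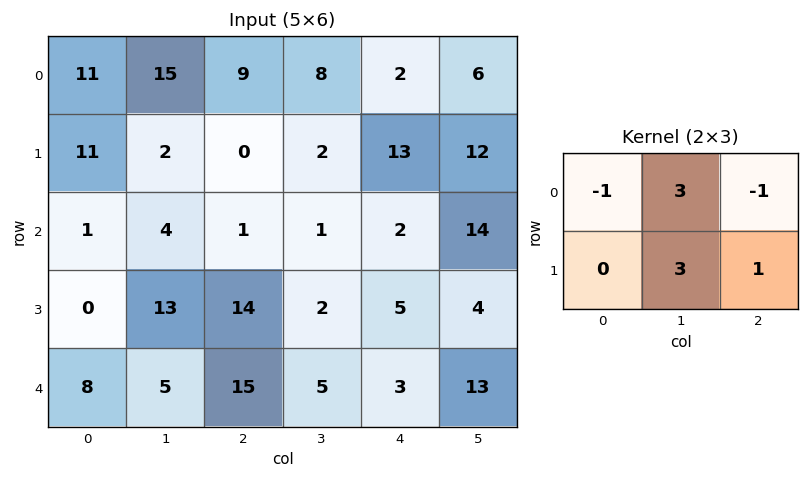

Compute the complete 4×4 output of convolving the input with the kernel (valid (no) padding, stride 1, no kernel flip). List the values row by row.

31 6 32 43
8 0 -2 45
63 42 11 10
55 77 5 31

Output[0,0]: The receptive field on the input at this output position is [11 15 9 / 11 2 0]. Elementwise product with the kernel and sum: 11·-1 + 15·3 + 9·-1 + 2·3 + 0·1.
Output[0,1]: The receptive field on the input at this output position is [15 9 8 / 2 0 2]. Elementwise product with the kernel and sum: 15·-1 + 9·3 + 8·-1 + 0·3 + 2·1.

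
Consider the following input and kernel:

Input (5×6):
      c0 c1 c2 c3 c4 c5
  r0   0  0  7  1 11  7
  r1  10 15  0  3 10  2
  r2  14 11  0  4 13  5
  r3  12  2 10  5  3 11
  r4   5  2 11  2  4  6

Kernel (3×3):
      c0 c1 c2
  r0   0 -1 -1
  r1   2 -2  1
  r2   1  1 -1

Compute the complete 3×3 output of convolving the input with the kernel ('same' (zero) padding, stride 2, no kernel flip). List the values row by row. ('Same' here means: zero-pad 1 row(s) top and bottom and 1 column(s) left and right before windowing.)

-5 -1 -2
-32 30 -28
-22 -31 -12

Output[0,0]: The receptive field on the zero-padded input at this output position is [0 0 0 / 0 0 0 / 0 10 15]. Elementwise product with the kernel and sum: 0·-1 + 0·-1 + 0·2 + 0·-2 + 0·1 + 0·1 + 10·1 + 15·-1.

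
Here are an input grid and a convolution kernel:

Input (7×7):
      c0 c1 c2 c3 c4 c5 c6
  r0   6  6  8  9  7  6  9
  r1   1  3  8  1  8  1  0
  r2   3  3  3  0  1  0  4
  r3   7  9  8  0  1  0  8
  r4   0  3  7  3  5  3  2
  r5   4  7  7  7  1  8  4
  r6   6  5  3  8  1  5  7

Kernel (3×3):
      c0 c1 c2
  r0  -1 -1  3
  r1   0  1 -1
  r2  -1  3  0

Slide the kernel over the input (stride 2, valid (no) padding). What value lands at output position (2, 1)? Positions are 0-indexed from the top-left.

32

The receptive field on the input at this output position is [7 3 5 / 7 7 1 / 3 8 1]. Elementwise product with the kernel and sum: 7·-1 + 3·-1 + 5·3 + 7·1 + 1·-1 + 3·-1 + 8·3.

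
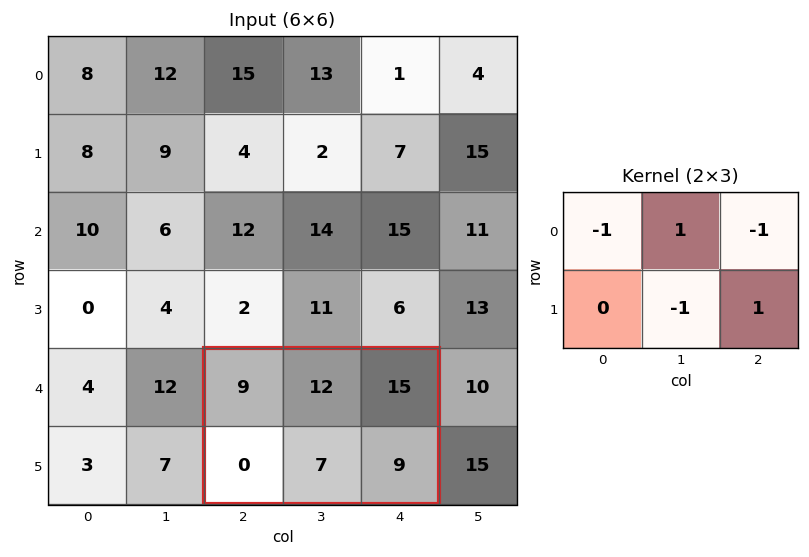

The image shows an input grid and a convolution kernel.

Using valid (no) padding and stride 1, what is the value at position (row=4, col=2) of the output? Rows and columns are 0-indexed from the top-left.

The receptive field on the input at this output position is [9 12 15 / 0 7 9]. Elementwise product with the kernel and sum: 9·-1 + 12·1 + 15·-1 + 7·-1 + 9·1.

-10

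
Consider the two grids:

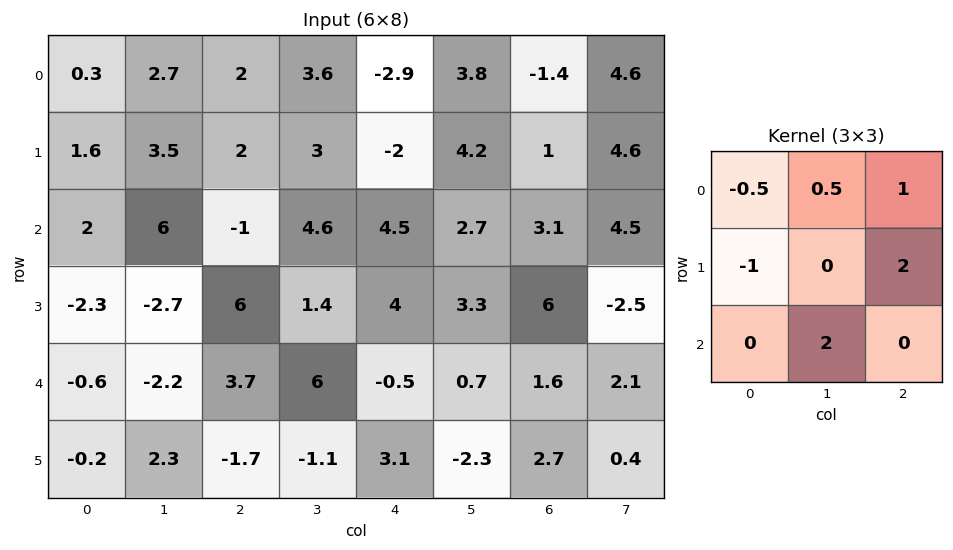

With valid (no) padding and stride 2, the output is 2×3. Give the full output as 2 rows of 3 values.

Output[0,0]: The receptive field on the input at this output position is [0.3 2.7 2 / 1.6 3.5 2 / 2 6 -1]. Elementwise product with the kernel and sum: 0.3·-0.5 + 2.7·0.5 + 2·1 + 1.6·-1 + 2·2 + 6·2.

17.6 1.1 11.35
10.9 21.3 11.6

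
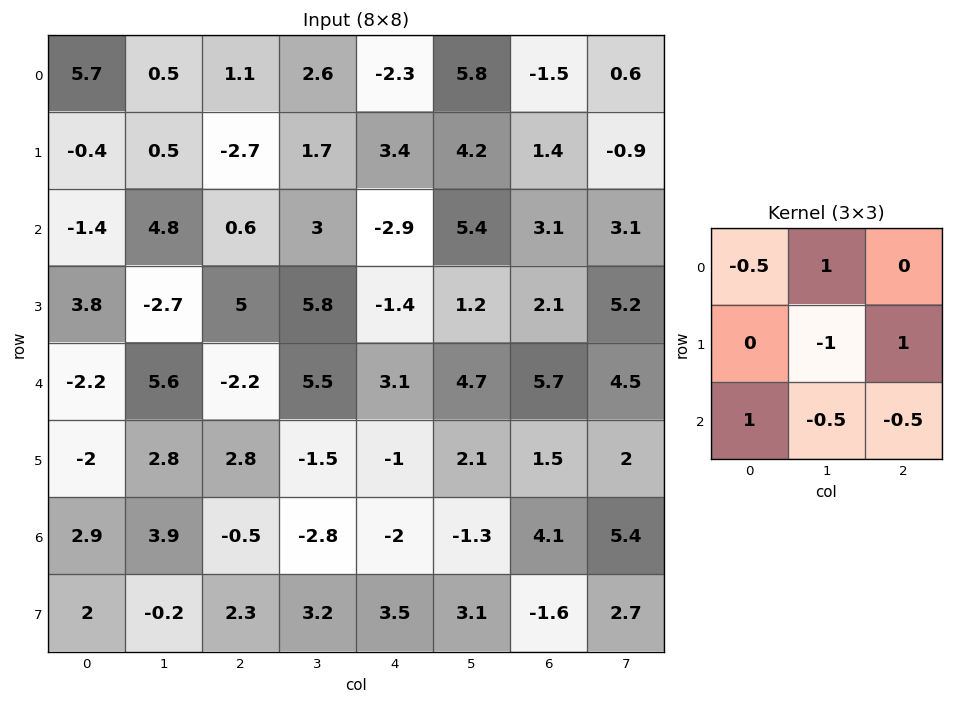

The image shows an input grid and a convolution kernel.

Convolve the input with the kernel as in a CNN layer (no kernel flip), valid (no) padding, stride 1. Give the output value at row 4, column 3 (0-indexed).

2.3

The receptive field on the input at this output position is [5.5 3.1 4.7 / -1.5 -1 2.1 / -2.8 -2 -1.3]. Elementwise product with the kernel and sum: 5.5·-0.5 + 3.1·1 + -1·-1 + 2.1·1 + -2.8·1 + -2·-0.5 + -1.3·-0.5.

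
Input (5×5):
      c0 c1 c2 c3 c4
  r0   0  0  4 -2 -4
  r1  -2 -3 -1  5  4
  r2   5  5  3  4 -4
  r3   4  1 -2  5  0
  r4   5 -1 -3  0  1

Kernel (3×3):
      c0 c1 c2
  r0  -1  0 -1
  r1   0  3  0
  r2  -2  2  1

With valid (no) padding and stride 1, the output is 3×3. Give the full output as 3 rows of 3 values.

-10 -1 13
10 6 23
-20 -19 23

Output[0,0]: The receptive field on the input at this output position is [0 0 4 / -2 -3 -1 / 5 5 3]. Elementwise product with the kernel and sum: 0·-1 + 4·-1 + -3·3 + 5·-2 + 5·2 + 3·1.
Output[0,1]: The receptive field on the input at this output position is [0 4 -2 / -3 -1 5 / 5 3 4]. Elementwise product with the kernel and sum: 0·-1 + -2·-1 + -1·3 + 5·-2 + 3·2 + 4·1.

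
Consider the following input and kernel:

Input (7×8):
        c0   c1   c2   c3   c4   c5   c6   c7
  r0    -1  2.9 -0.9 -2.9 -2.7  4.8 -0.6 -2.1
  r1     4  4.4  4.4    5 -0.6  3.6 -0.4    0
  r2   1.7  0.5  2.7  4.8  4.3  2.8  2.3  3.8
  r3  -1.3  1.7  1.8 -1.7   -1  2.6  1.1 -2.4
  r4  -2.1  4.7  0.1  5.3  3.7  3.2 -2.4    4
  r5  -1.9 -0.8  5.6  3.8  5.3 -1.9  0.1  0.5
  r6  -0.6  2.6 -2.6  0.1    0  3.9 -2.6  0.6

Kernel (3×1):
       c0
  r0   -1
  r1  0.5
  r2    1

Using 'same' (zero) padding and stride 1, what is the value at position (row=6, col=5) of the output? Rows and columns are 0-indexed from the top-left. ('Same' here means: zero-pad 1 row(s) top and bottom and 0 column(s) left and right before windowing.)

3.85

The receptive field on the zero-padded input at this output position is [-1.9 / 3.9 / 0]. Elementwise product with the kernel and sum: -1.9·-1 + 3.9·0.5 + 0·1.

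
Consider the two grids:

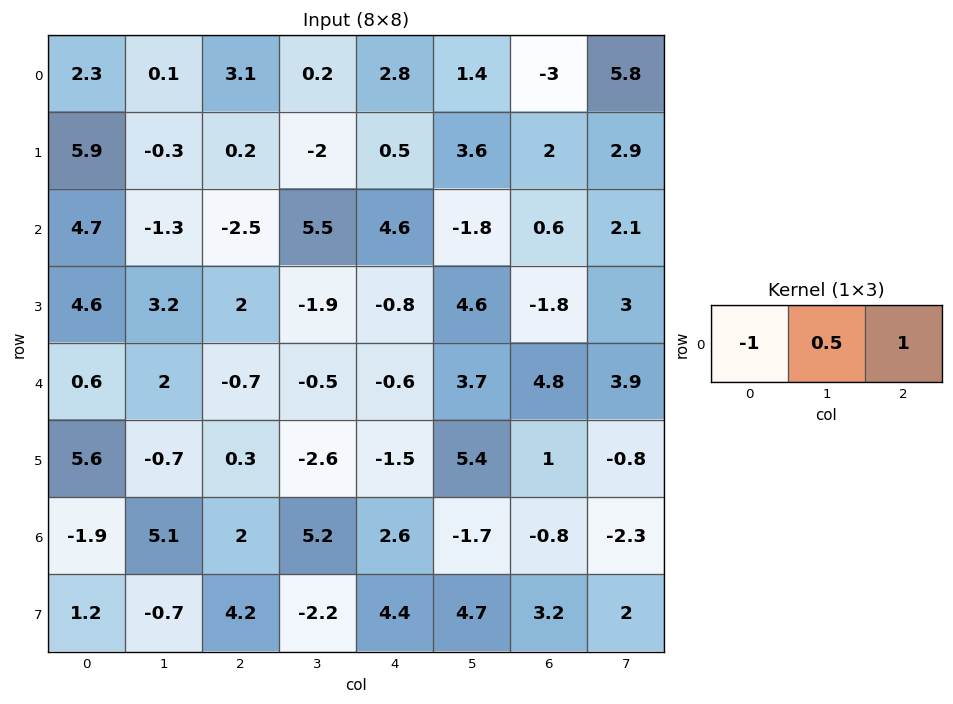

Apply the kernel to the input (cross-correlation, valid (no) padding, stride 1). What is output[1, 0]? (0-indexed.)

The receptive field on the input at this output position is [5.9 -0.3 0.2]. Elementwise product with the kernel and sum: 5.9·-1 + -0.3·0.5 + 0.2·1.

-5.85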